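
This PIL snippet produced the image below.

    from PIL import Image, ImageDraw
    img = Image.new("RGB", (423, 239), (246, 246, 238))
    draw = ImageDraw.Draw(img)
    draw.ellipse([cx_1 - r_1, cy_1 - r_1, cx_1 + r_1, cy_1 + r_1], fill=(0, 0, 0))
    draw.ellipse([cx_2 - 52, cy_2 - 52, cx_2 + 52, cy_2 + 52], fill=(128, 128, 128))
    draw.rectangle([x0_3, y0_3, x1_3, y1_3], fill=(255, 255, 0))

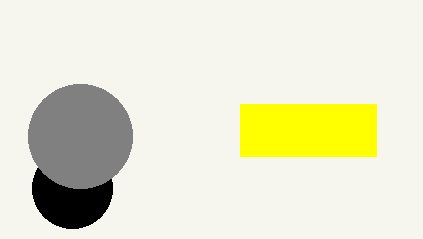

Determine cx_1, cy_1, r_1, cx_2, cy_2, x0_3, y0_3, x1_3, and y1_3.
cx_1 = 72; cy_1 = 188; r_1 = 40; cx_2 = 80; cy_2 = 136; x0_3 = 240; y0_3 = 104; x1_3 = 376; y1_3 = 156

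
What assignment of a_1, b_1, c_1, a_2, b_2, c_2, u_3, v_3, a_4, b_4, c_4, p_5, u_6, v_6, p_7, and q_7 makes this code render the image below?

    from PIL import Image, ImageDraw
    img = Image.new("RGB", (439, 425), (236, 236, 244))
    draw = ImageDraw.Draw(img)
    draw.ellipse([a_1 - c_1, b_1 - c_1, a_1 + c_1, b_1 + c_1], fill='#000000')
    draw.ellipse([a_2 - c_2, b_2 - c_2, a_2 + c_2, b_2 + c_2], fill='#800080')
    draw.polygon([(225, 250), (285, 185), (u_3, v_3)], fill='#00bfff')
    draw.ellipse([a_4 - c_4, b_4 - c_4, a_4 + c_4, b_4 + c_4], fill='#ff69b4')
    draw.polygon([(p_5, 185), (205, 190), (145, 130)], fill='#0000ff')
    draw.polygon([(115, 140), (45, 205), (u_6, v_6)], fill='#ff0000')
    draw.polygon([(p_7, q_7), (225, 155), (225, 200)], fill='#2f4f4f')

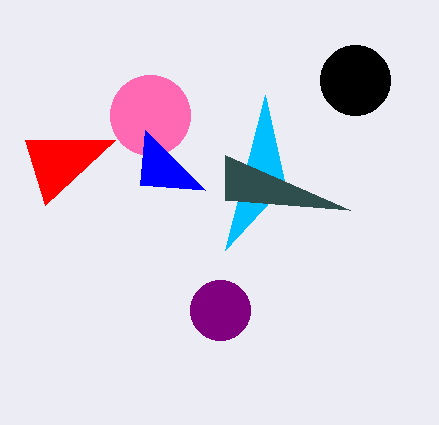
a_1 = 355
b_1 = 80
c_1 = 35
a_2 = 220
b_2 = 310
c_2 = 30
u_3 = 265
v_3 = 95
a_4 = 150
b_4 = 115
c_4 = 40
p_5 = 140
u_6 = 25
v_6 = 140
p_7 = 350
q_7 = 210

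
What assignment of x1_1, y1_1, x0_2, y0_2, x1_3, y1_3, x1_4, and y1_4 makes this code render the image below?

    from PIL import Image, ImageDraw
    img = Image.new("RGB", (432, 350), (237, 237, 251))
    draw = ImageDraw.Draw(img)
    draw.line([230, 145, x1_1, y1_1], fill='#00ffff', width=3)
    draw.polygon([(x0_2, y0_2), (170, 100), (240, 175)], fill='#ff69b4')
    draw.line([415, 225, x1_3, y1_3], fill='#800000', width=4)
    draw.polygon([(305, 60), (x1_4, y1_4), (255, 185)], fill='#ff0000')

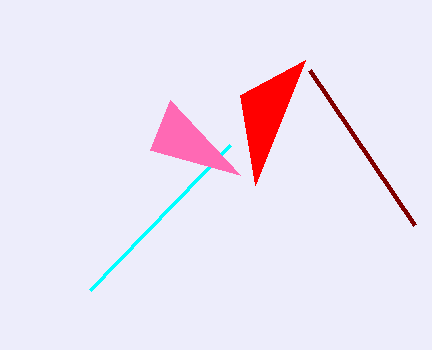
x1_1 = 90; y1_1 = 290; x0_2 = 150; y0_2 = 150; x1_3 = 310; y1_3 = 70; x1_4 = 240; y1_4 = 95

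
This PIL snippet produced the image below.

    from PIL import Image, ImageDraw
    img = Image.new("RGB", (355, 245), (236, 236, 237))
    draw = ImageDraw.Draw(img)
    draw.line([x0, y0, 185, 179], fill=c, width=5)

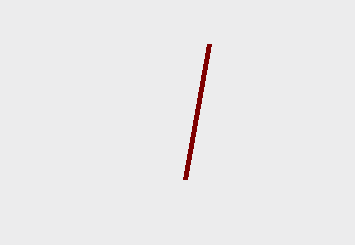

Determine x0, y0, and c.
x0 = 209, y0 = 44, c = 'maroon'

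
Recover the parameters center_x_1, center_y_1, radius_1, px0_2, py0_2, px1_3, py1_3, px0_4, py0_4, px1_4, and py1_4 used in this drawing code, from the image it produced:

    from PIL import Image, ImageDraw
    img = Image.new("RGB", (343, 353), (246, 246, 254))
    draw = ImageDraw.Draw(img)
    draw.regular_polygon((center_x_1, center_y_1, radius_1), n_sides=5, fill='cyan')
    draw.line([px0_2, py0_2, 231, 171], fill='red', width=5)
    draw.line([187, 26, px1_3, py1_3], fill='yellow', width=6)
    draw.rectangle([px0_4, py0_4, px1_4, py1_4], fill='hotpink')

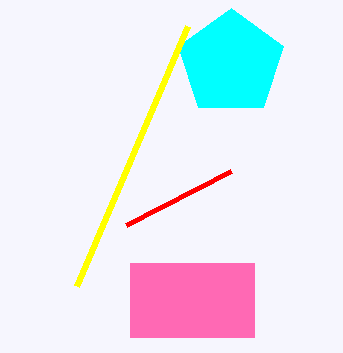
center_x_1 = 231; center_y_1 = 63; radius_1 = 55; px0_2 = 126; py0_2 = 225; px1_3 = 76; py1_3 = 286; px0_4 = 130; py0_4 = 263; px1_4 = 254; py1_4 = 337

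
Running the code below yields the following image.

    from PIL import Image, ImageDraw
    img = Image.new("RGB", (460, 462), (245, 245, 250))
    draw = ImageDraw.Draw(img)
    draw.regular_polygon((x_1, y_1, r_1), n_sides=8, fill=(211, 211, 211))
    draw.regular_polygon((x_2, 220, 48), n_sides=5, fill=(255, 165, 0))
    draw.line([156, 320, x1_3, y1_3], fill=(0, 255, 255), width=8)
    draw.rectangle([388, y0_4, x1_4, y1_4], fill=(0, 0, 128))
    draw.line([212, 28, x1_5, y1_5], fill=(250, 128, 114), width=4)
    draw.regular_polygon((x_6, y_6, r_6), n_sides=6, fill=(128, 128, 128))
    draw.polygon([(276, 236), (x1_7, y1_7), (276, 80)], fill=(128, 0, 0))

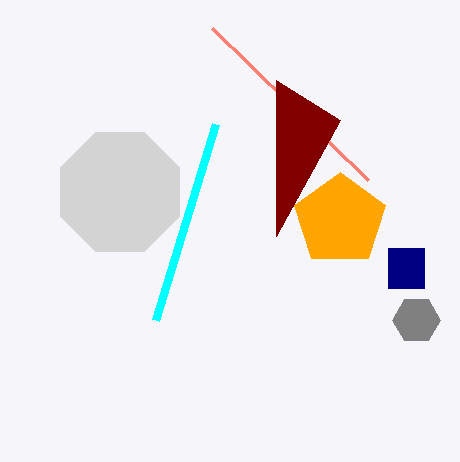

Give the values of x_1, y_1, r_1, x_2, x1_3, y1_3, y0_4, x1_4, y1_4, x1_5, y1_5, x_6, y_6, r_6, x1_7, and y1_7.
x_1 = 120, y_1 = 192, r_1 = 64, x_2 = 340, x1_3 = 216, y1_3 = 124, y0_4 = 248, x1_4 = 424, y1_4 = 288, x1_5 = 368, y1_5 = 180, x_6 = 416, y_6 = 320, r_6 = 24, x1_7 = 340, y1_7 = 120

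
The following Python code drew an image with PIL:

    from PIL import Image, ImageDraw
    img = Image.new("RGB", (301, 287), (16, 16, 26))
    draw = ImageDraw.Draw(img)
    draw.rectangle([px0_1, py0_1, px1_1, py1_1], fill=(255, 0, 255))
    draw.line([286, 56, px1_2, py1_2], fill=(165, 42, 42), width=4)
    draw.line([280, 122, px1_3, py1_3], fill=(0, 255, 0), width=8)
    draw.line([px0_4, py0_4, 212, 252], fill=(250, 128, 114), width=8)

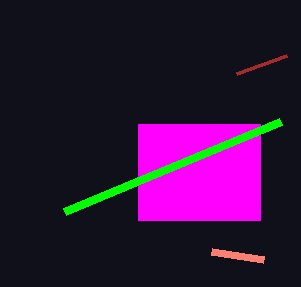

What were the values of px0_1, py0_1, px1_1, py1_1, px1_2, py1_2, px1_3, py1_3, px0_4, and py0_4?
px0_1 = 138; py0_1 = 124; px1_1 = 260; py1_1 = 220; px1_2 = 236; py1_2 = 74; px1_3 = 64; py1_3 = 212; px0_4 = 264; py0_4 = 260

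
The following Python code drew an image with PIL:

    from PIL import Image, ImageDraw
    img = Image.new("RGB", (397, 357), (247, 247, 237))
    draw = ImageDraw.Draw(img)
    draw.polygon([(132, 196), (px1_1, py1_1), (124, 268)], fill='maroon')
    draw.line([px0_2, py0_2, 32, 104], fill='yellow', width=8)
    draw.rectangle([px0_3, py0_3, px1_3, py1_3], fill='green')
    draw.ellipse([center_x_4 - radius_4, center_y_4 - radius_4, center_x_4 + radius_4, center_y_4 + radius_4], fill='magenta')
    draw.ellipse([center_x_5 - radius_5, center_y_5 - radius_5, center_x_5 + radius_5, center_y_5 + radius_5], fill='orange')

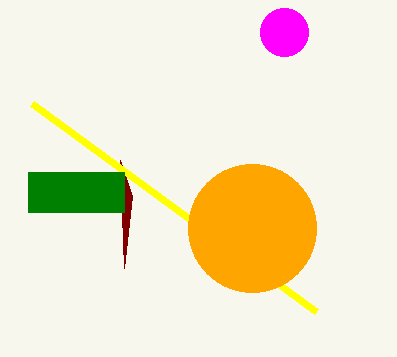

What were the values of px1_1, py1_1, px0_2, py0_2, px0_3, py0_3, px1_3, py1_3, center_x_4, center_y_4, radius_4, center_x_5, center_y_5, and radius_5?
px1_1 = 120
py1_1 = 160
px0_2 = 316
py0_2 = 312
px0_3 = 28
py0_3 = 172
px1_3 = 124
py1_3 = 212
center_x_4 = 284
center_y_4 = 32
radius_4 = 24
center_x_5 = 252
center_y_5 = 228
radius_5 = 64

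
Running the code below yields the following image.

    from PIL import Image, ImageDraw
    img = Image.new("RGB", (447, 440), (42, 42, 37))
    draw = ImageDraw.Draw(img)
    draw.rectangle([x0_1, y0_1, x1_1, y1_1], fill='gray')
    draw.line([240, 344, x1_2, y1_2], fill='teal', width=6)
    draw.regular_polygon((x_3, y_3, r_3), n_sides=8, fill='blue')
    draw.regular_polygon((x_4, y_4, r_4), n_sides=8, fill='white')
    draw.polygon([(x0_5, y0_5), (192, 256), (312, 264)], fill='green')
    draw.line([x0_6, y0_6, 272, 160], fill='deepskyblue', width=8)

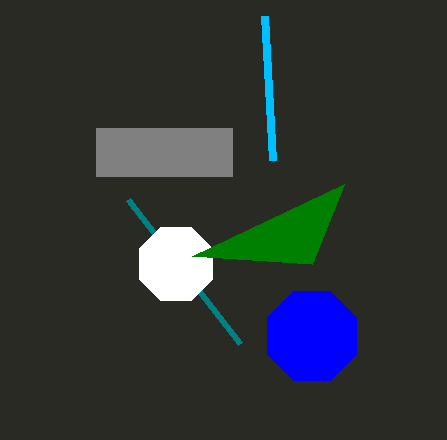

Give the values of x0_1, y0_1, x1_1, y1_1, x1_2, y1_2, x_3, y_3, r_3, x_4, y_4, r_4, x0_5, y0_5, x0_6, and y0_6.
x0_1 = 96, y0_1 = 128, x1_1 = 232, y1_1 = 176, x1_2 = 128, y1_2 = 200, x_3 = 312, y_3 = 336, r_3 = 48, x_4 = 176, y_4 = 264, r_4 = 40, x0_5 = 344, y0_5 = 184, x0_6 = 264, y0_6 = 16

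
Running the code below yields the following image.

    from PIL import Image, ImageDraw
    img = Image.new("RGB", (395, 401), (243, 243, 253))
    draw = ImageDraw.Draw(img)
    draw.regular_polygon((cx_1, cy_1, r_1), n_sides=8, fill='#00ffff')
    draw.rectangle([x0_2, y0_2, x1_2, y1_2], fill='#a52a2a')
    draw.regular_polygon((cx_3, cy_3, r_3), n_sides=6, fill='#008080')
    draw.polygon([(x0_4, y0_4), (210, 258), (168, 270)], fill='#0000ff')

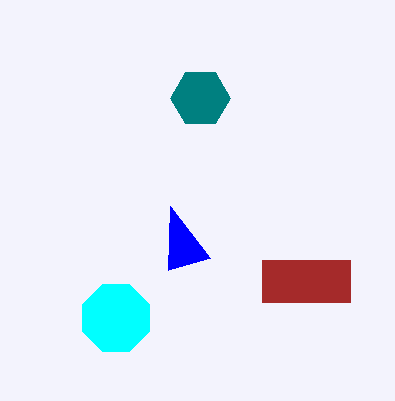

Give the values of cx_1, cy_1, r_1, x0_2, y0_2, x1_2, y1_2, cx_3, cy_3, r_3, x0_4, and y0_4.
cx_1 = 116
cy_1 = 318
r_1 = 36
x0_2 = 262
y0_2 = 260
x1_2 = 350
y1_2 = 302
cx_3 = 200
cy_3 = 98
r_3 = 30
x0_4 = 170
y0_4 = 206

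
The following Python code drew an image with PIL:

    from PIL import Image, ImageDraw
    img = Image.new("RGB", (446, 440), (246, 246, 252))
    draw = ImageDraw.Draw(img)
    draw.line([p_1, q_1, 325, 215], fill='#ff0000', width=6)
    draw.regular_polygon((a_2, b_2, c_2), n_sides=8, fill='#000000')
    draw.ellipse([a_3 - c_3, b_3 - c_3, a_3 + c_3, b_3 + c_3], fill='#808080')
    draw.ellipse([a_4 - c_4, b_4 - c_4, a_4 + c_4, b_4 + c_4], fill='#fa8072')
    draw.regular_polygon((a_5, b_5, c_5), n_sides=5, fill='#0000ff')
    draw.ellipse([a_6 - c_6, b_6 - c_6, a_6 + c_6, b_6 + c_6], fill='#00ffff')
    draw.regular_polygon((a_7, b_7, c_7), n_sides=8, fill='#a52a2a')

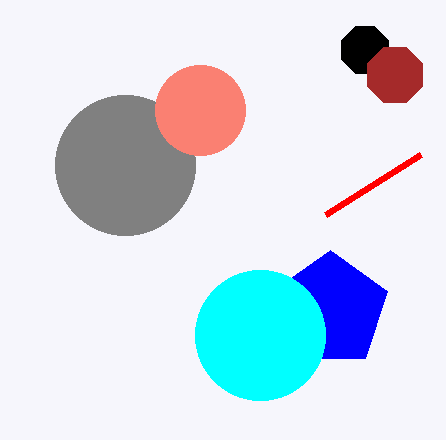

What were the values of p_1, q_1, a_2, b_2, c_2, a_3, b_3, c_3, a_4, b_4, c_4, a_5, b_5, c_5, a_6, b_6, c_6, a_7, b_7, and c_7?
p_1 = 420
q_1 = 155
a_2 = 365
b_2 = 50
c_2 = 25
a_3 = 125
b_3 = 165
c_3 = 70
a_4 = 200
b_4 = 110
c_4 = 45
a_5 = 330
b_5 = 310
c_5 = 60
a_6 = 260
b_6 = 335
c_6 = 65
a_7 = 395
b_7 = 75
c_7 = 30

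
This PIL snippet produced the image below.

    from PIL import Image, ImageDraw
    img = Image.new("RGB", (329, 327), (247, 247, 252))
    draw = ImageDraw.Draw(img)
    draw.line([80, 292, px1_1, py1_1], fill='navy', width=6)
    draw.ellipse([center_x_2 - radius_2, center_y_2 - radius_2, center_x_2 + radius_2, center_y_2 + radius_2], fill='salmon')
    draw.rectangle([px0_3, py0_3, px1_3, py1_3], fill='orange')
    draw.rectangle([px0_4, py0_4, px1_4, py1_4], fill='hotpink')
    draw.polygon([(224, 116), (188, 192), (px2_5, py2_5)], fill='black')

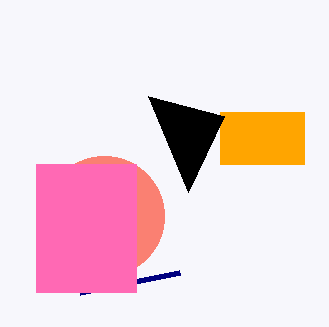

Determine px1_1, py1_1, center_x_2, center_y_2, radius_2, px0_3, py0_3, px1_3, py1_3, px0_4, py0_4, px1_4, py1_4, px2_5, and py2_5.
px1_1 = 180; py1_1 = 272; center_x_2 = 104; center_y_2 = 216; radius_2 = 60; px0_3 = 220; py0_3 = 112; px1_3 = 304; py1_3 = 164; px0_4 = 36; py0_4 = 164; px1_4 = 136; py1_4 = 292; px2_5 = 148; py2_5 = 96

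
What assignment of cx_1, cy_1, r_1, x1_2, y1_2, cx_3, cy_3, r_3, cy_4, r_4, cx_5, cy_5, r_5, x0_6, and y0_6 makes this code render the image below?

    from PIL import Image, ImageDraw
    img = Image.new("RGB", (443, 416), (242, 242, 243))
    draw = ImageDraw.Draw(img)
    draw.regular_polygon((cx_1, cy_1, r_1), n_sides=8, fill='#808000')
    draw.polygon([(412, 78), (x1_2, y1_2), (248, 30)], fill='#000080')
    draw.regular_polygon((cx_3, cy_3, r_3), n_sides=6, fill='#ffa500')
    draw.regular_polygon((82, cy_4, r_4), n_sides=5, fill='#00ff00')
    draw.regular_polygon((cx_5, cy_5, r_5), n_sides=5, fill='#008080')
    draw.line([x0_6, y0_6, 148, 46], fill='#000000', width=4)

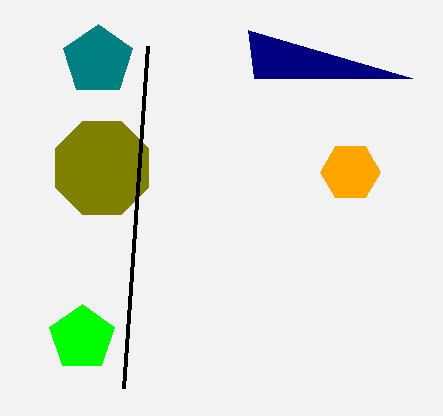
cx_1 = 102; cy_1 = 168; r_1 = 50; x1_2 = 254; y1_2 = 78; cx_3 = 350; cy_3 = 172; r_3 = 30; cy_4 = 338; r_4 = 34; cx_5 = 98; cy_5 = 60; r_5 = 36; x0_6 = 124; y0_6 = 388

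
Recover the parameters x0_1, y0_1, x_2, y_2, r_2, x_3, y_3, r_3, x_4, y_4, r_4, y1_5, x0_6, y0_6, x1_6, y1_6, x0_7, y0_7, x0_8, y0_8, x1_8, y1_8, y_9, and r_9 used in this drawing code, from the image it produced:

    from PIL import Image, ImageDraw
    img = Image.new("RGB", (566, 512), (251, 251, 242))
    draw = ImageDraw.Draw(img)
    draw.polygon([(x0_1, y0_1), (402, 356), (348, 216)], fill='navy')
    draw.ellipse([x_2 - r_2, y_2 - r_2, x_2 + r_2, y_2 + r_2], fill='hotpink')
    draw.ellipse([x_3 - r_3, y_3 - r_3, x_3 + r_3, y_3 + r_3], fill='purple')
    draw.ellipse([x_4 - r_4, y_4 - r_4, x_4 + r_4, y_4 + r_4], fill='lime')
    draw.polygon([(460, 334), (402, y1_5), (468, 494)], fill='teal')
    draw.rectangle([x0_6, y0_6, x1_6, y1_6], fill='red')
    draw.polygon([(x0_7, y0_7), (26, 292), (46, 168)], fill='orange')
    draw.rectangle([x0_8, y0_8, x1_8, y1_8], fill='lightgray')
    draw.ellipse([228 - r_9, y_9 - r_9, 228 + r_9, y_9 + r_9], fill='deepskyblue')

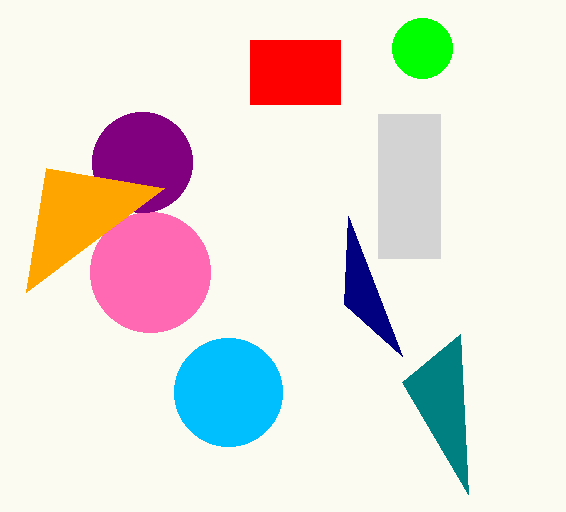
x0_1 = 344, y0_1 = 304, x_2 = 150, y_2 = 272, r_2 = 60, x_3 = 142, y_3 = 162, r_3 = 50, x_4 = 422, y_4 = 48, r_4 = 30, y1_5 = 382, x0_6 = 250, y0_6 = 40, x1_6 = 340, y1_6 = 104, x0_7 = 164, y0_7 = 188, x0_8 = 378, y0_8 = 114, x1_8 = 440, y1_8 = 258, y_9 = 392, r_9 = 54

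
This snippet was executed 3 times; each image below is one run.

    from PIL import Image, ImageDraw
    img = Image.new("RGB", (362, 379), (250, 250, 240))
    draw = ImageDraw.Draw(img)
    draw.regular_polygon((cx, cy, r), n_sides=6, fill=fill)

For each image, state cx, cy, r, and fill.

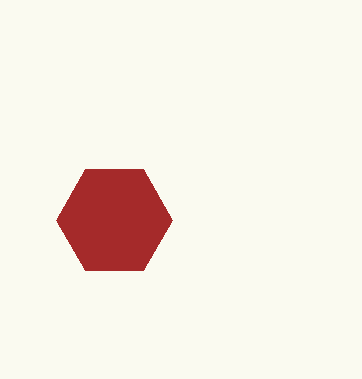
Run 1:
cx = 114
cy = 220
r = 58
fill = 'brown'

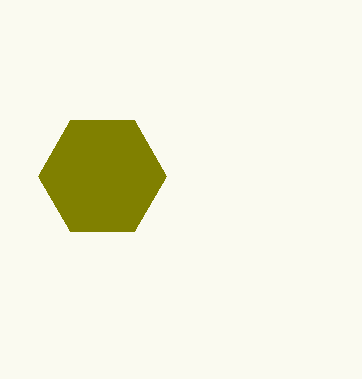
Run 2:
cx = 102
cy = 176
r = 64
fill = 'olive'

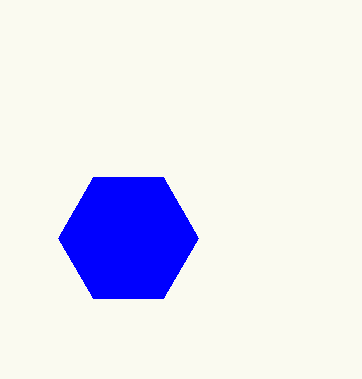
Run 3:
cx = 128
cy = 238
r = 70
fill = 'blue'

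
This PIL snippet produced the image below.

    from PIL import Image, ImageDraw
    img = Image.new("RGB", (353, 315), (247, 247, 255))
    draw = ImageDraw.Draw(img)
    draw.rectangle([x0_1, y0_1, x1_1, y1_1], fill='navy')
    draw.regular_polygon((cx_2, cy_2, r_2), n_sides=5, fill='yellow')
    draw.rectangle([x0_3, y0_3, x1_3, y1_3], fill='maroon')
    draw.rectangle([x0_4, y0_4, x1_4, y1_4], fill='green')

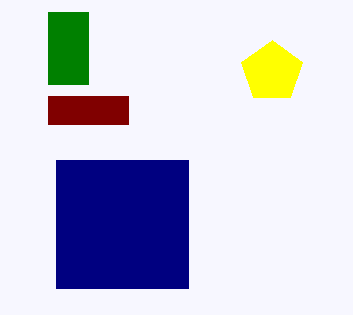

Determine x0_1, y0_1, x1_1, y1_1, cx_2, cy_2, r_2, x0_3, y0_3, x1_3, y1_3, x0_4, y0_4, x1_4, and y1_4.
x0_1 = 56; y0_1 = 160; x1_1 = 188; y1_1 = 288; cx_2 = 272; cy_2 = 72; r_2 = 32; x0_3 = 48; y0_3 = 96; x1_3 = 128; y1_3 = 124; x0_4 = 48; y0_4 = 12; x1_4 = 88; y1_4 = 84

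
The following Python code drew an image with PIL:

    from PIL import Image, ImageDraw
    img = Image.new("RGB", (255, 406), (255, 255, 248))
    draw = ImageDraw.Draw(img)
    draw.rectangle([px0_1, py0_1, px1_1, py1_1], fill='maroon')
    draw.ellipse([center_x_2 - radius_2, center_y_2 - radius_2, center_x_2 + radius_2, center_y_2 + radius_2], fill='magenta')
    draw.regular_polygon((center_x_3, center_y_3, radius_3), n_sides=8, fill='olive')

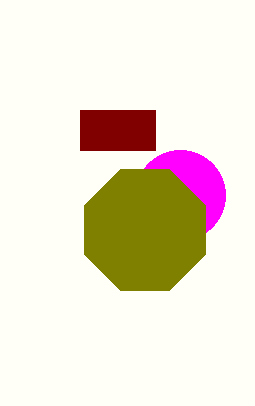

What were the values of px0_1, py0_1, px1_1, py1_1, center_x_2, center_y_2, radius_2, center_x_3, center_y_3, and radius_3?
px0_1 = 80; py0_1 = 110; px1_1 = 155; py1_1 = 150; center_x_2 = 180; center_y_2 = 195; radius_2 = 45; center_x_3 = 145; center_y_3 = 230; radius_3 = 65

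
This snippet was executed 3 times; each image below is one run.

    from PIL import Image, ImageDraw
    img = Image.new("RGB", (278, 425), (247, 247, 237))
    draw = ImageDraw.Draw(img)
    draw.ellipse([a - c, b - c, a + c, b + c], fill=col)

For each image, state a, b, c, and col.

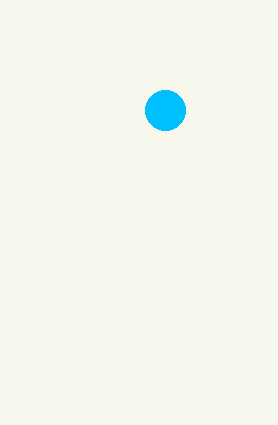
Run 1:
a = 165, b = 110, c = 20, col = 'deepskyblue'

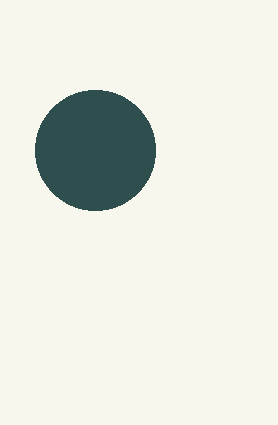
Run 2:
a = 95
b = 150
c = 60
col = 'darkslategray'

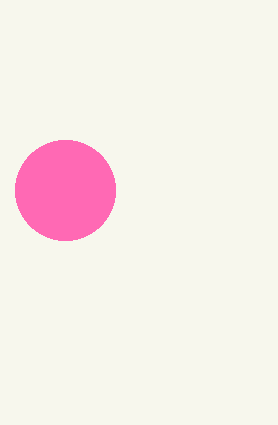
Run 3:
a = 65, b = 190, c = 50, col = 'hotpink'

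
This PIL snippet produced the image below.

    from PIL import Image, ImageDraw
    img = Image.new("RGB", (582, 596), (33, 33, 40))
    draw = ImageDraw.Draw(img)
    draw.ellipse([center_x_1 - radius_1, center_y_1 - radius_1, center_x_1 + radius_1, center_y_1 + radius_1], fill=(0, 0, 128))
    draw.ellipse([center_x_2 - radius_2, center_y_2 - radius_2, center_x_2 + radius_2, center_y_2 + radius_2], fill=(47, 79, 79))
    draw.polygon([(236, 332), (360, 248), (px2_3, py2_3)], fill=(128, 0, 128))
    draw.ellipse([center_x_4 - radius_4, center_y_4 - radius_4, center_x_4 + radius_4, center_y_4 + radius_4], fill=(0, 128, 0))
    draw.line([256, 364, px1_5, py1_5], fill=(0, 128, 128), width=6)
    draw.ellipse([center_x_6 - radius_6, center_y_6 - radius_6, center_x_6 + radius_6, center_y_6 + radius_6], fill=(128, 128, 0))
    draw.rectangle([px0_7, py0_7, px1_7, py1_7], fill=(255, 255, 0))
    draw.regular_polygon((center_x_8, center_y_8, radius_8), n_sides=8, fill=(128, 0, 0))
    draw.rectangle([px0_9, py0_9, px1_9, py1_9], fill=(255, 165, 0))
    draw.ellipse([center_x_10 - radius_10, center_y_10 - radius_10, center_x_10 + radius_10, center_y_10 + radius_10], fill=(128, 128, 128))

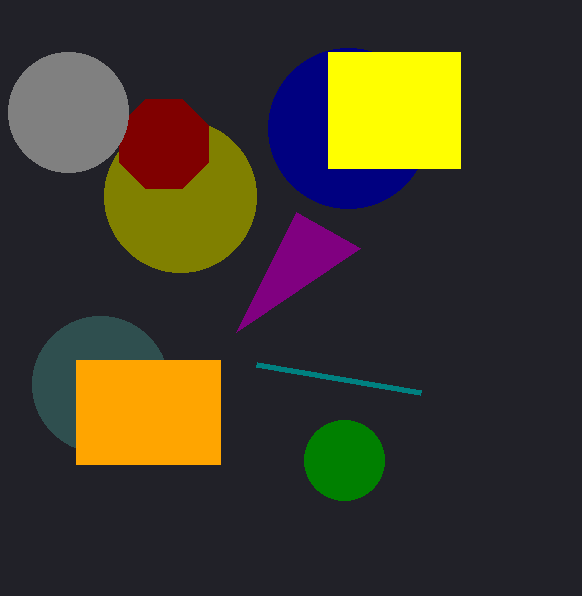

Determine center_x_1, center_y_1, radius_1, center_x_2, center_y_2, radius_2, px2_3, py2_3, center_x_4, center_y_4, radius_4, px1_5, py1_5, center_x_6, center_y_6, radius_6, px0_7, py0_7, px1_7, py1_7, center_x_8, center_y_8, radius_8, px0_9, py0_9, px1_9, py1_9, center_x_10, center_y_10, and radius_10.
center_x_1 = 348
center_y_1 = 128
radius_1 = 80
center_x_2 = 100
center_y_2 = 384
radius_2 = 68
px2_3 = 296
py2_3 = 212
center_x_4 = 344
center_y_4 = 460
radius_4 = 40
px1_5 = 420
py1_5 = 392
center_x_6 = 180
center_y_6 = 196
radius_6 = 76
px0_7 = 328
py0_7 = 52
px1_7 = 460
py1_7 = 168
center_x_8 = 164
center_y_8 = 144
radius_8 = 48
px0_9 = 76
py0_9 = 360
px1_9 = 220
py1_9 = 464
center_x_10 = 68
center_y_10 = 112
radius_10 = 60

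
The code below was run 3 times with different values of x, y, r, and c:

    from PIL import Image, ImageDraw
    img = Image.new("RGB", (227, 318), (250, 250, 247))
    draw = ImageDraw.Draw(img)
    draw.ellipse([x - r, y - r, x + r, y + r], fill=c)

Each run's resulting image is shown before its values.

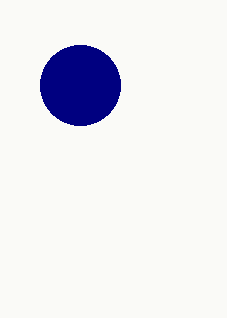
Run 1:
x = 80, y = 85, r = 40, c = 'navy'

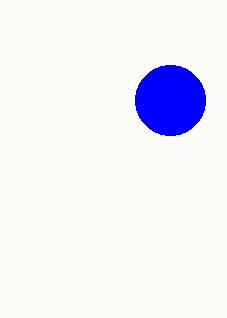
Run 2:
x = 170
y = 100
r = 35
c = 'blue'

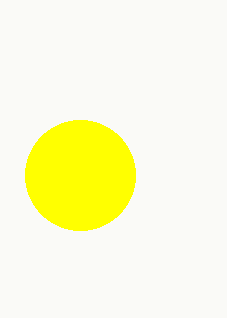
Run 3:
x = 80
y = 175
r = 55
c = 'yellow'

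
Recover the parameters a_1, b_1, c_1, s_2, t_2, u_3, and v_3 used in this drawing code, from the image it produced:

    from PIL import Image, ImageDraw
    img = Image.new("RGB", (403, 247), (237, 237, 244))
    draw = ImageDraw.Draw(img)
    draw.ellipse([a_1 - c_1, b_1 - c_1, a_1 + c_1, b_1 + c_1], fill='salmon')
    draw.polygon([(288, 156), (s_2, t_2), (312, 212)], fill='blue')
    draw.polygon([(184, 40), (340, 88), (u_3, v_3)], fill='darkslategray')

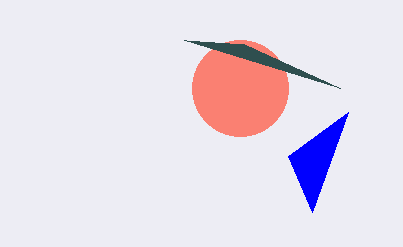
a_1 = 240
b_1 = 88
c_1 = 48
s_2 = 348
t_2 = 112
u_3 = 244
v_3 = 44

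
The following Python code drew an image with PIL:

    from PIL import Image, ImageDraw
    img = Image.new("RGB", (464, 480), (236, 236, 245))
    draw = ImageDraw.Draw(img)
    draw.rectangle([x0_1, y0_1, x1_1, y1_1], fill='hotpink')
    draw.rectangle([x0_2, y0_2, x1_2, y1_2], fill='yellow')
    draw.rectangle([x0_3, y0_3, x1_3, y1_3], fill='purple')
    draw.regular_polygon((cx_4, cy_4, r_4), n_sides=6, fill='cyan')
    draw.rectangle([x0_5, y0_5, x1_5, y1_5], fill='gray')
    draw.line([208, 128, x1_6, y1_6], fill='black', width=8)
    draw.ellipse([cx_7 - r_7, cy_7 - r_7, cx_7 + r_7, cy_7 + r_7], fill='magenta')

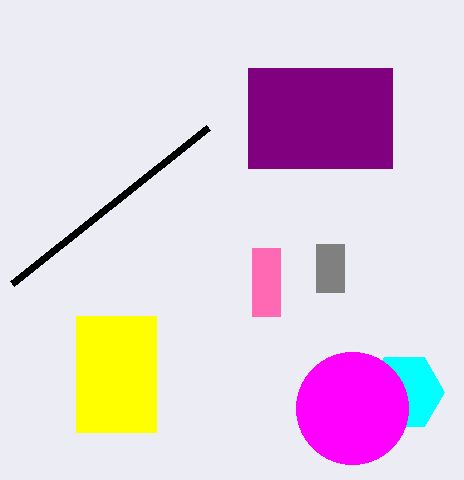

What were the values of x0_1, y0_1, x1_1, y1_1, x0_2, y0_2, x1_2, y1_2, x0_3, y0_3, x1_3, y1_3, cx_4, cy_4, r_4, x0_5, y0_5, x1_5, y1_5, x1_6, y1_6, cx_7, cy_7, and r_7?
x0_1 = 252, y0_1 = 248, x1_1 = 280, y1_1 = 316, x0_2 = 76, y0_2 = 316, x1_2 = 156, y1_2 = 432, x0_3 = 248, y0_3 = 68, x1_3 = 392, y1_3 = 168, cx_4 = 404, cy_4 = 392, r_4 = 40, x0_5 = 316, y0_5 = 244, x1_5 = 344, y1_5 = 292, x1_6 = 12, y1_6 = 284, cx_7 = 352, cy_7 = 408, r_7 = 56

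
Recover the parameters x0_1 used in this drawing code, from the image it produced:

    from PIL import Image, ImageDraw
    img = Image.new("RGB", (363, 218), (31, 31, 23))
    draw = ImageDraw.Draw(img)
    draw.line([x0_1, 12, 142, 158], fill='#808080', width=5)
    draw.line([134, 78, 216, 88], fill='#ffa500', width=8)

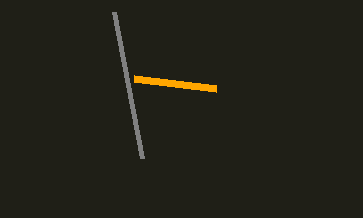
x0_1 = 114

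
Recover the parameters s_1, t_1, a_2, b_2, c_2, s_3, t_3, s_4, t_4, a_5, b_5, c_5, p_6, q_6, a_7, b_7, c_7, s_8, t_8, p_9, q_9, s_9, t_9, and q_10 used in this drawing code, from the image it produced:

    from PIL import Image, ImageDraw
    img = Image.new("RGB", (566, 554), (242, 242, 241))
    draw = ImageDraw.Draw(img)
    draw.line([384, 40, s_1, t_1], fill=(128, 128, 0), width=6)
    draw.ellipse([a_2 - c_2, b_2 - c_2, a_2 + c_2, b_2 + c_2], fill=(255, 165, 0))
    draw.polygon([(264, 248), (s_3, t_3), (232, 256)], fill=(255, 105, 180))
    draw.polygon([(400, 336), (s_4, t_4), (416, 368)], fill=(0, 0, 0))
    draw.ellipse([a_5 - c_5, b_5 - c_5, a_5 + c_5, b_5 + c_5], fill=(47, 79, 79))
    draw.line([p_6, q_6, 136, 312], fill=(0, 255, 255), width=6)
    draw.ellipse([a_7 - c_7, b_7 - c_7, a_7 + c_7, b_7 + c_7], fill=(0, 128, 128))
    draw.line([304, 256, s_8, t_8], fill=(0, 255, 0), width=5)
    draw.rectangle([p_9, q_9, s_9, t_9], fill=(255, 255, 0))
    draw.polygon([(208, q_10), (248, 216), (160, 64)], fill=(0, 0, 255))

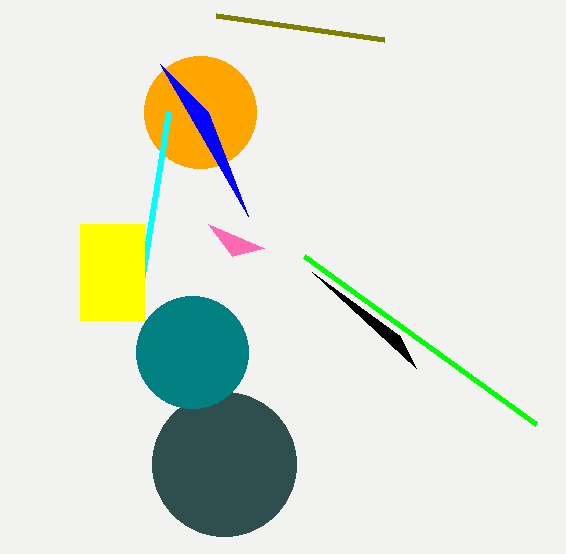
s_1 = 216, t_1 = 16, a_2 = 200, b_2 = 112, c_2 = 56, s_3 = 208, t_3 = 224, s_4 = 312, t_4 = 272, a_5 = 224, b_5 = 464, c_5 = 72, p_6 = 168, q_6 = 112, a_7 = 192, b_7 = 352, c_7 = 56, s_8 = 536, t_8 = 424, p_9 = 80, q_9 = 224, s_9 = 144, t_9 = 320, q_10 = 112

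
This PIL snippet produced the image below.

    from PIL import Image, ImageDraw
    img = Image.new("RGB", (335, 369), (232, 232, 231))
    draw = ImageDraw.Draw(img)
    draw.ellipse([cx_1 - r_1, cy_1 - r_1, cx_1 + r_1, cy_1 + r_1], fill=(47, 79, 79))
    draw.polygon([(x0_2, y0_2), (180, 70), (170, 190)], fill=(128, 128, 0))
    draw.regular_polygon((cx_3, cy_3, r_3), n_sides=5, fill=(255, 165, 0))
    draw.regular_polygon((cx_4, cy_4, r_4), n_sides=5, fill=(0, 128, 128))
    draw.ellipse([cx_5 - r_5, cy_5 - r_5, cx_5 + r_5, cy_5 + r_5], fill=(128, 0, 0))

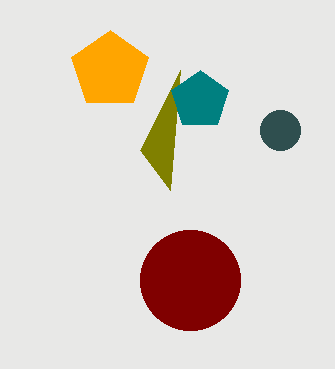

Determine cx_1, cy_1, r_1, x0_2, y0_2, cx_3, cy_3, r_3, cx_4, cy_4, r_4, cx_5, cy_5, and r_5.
cx_1 = 280
cy_1 = 130
r_1 = 20
x0_2 = 140
y0_2 = 150
cx_3 = 110
cy_3 = 70
r_3 = 40
cx_4 = 200
cy_4 = 100
r_4 = 30
cx_5 = 190
cy_5 = 280
r_5 = 50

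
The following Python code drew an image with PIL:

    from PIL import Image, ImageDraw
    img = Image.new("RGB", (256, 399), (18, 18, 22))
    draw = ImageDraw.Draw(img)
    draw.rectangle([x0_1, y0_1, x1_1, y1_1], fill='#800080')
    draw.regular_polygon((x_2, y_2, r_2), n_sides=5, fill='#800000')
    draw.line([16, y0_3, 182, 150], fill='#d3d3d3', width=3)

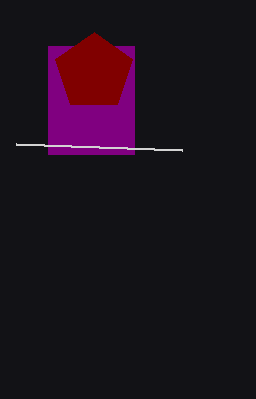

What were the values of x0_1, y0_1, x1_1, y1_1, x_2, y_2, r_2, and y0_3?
x0_1 = 48
y0_1 = 46
x1_1 = 134
y1_1 = 154
x_2 = 94
y_2 = 72
r_2 = 40
y0_3 = 144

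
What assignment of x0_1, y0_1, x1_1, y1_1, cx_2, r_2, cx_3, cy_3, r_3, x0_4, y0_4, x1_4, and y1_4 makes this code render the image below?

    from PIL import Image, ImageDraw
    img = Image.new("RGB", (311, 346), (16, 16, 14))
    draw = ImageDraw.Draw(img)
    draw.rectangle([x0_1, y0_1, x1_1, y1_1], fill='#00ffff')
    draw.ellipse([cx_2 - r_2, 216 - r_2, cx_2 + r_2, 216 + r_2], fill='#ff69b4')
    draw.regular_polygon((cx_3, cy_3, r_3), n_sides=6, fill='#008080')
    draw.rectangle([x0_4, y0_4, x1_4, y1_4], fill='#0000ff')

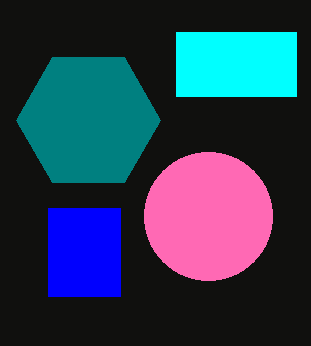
x0_1 = 176; y0_1 = 32; x1_1 = 296; y1_1 = 96; cx_2 = 208; r_2 = 64; cx_3 = 88; cy_3 = 120; r_3 = 72; x0_4 = 48; y0_4 = 208; x1_4 = 120; y1_4 = 296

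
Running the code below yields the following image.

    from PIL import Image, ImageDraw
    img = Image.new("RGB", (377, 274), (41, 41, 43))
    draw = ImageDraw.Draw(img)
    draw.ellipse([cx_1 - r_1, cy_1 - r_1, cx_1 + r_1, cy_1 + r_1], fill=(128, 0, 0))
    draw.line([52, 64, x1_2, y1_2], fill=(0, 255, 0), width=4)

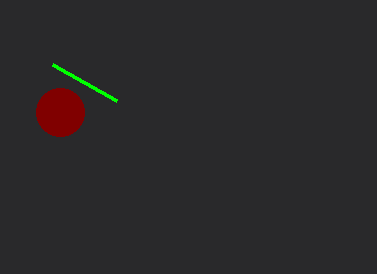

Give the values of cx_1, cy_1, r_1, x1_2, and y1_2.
cx_1 = 60; cy_1 = 112; r_1 = 24; x1_2 = 116; y1_2 = 100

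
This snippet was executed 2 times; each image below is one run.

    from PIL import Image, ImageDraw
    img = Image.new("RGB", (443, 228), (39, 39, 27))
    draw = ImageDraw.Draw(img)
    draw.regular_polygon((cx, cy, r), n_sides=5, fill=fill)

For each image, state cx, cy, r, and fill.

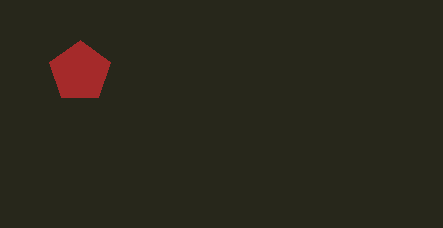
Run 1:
cx = 80; cy = 72; r = 32; fill = 'brown'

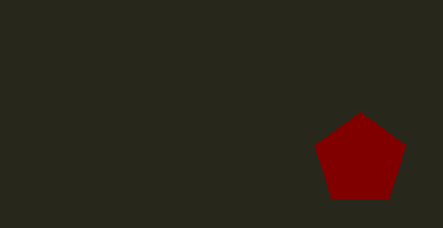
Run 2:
cx = 360, cy = 160, r = 48, fill = 'maroon'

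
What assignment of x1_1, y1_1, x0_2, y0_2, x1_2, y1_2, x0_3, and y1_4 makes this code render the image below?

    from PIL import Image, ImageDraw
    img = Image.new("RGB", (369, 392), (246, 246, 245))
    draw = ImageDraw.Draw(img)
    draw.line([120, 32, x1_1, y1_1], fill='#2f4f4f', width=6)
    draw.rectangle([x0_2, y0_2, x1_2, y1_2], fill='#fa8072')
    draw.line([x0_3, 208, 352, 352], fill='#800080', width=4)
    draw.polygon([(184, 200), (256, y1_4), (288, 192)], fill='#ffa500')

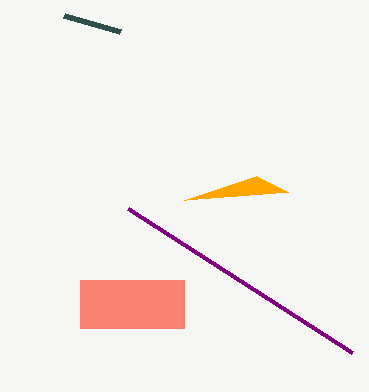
x1_1 = 64
y1_1 = 16
x0_2 = 80
y0_2 = 280
x1_2 = 184
y1_2 = 328
x0_3 = 128
y1_4 = 176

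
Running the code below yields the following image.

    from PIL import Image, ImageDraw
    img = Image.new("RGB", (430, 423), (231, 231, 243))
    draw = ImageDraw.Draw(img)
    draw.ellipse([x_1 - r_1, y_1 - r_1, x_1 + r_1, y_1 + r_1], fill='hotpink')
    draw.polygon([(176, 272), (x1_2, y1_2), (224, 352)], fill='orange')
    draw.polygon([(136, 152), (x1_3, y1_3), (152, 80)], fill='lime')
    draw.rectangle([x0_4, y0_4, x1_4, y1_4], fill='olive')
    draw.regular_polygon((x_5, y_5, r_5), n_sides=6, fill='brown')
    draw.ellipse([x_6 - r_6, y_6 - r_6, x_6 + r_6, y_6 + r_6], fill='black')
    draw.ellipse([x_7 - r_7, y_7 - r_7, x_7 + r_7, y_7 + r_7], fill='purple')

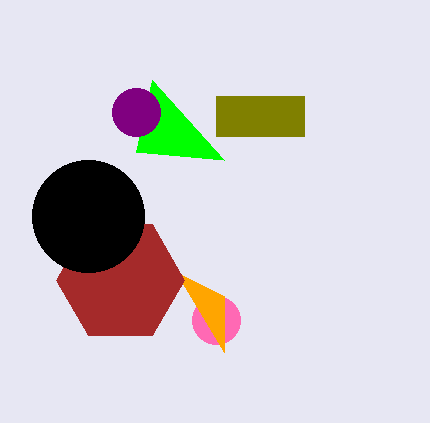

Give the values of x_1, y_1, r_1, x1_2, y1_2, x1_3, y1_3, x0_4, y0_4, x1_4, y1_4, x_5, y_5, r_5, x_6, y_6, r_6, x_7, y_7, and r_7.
x_1 = 216; y_1 = 320; r_1 = 24; x1_2 = 224; y1_2 = 296; x1_3 = 224; y1_3 = 160; x0_4 = 216; y0_4 = 96; x1_4 = 304; y1_4 = 136; x_5 = 120; y_5 = 280; r_5 = 64; x_6 = 88; y_6 = 216; r_6 = 56; x_7 = 136; y_7 = 112; r_7 = 24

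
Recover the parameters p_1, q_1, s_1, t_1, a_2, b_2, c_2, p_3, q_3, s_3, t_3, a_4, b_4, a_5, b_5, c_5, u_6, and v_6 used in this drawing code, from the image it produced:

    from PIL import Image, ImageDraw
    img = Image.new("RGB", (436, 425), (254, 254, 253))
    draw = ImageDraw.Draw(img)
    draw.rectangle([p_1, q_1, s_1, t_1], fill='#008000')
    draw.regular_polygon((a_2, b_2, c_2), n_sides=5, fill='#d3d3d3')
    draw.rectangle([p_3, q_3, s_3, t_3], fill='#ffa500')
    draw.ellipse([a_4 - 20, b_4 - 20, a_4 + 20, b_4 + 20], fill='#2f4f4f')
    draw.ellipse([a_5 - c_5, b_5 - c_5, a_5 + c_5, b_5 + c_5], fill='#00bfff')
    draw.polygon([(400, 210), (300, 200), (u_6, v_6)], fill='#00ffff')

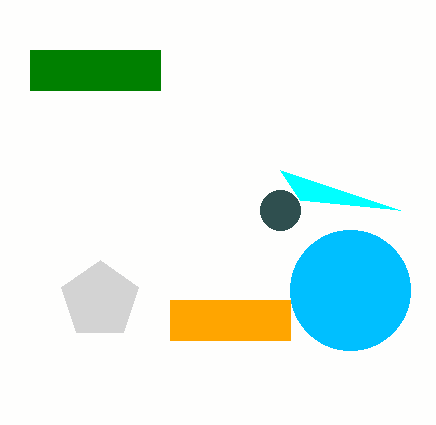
p_1 = 30; q_1 = 50; s_1 = 160; t_1 = 90; a_2 = 100; b_2 = 300; c_2 = 40; p_3 = 170; q_3 = 300; s_3 = 290; t_3 = 340; a_4 = 280; b_4 = 210; a_5 = 350; b_5 = 290; c_5 = 60; u_6 = 280; v_6 = 170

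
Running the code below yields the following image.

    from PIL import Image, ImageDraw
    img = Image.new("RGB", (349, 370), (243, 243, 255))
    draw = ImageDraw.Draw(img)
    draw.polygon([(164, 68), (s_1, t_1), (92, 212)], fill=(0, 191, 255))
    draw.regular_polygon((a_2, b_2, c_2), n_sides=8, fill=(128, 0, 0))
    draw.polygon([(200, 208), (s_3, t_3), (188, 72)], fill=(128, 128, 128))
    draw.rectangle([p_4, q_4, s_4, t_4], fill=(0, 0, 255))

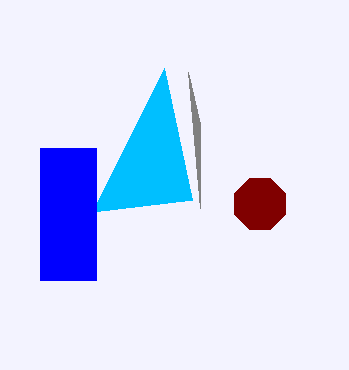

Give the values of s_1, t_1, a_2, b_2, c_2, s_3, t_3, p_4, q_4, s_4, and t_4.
s_1 = 192
t_1 = 200
a_2 = 260
b_2 = 204
c_2 = 28
s_3 = 200
t_3 = 124
p_4 = 40
q_4 = 148
s_4 = 96
t_4 = 280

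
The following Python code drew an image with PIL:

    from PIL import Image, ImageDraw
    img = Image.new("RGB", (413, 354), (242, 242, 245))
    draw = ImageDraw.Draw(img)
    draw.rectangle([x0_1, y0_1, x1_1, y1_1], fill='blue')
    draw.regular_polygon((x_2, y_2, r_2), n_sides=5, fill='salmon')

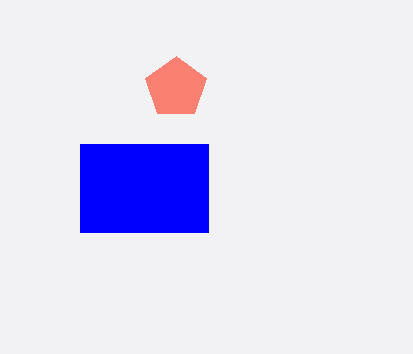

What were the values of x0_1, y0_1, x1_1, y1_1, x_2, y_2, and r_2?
x0_1 = 80; y0_1 = 144; x1_1 = 208; y1_1 = 232; x_2 = 176; y_2 = 88; r_2 = 32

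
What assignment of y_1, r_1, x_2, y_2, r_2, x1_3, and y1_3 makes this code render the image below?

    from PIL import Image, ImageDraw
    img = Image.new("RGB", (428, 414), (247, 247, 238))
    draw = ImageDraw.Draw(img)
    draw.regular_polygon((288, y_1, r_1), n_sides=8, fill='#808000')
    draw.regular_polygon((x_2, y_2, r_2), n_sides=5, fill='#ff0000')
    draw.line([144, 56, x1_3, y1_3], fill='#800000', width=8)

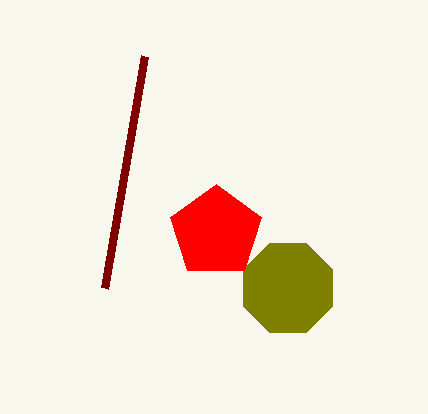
y_1 = 288; r_1 = 48; x_2 = 216; y_2 = 232; r_2 = 48; x1_3 = 104; y1_3 = 288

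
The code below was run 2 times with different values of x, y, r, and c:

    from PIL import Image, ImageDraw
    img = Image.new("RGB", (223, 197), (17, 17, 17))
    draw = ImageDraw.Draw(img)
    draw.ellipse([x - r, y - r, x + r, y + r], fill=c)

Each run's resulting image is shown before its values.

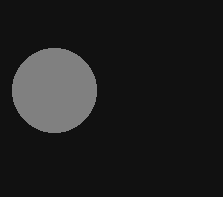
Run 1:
x = 54
y = 90
r = 42
c = 'gray'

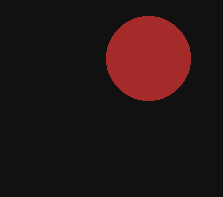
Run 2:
x = 148; y = 58; r = 42; c = 'brown'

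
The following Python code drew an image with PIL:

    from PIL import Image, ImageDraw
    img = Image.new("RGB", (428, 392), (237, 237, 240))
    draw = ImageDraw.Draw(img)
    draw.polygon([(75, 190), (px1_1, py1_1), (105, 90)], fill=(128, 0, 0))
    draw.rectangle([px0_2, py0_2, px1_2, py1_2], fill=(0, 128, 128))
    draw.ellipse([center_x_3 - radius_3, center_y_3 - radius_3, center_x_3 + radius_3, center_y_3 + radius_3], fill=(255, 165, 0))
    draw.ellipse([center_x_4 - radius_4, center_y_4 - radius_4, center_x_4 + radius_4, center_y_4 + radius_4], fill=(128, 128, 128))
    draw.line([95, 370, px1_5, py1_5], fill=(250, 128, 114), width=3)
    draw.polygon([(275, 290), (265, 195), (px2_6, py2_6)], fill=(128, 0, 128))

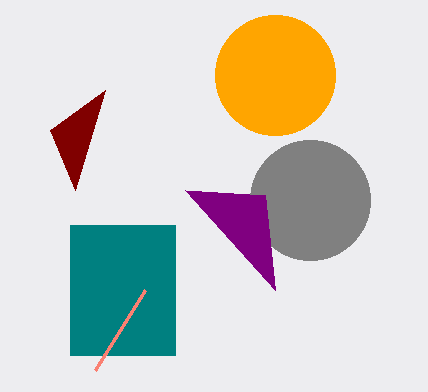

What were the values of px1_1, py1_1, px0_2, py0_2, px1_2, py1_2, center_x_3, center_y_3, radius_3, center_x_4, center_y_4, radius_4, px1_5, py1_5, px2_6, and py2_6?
px1_1 = 50, py1_1 = 130, px0_2 = 70, py0_2 = 225, px1_2 = 175, py1_2 = 355, center_x_3 = 275, center_y_3 = 75, radius_3 = 60, center_x_4 = 310, center_y_4 = 200, radius_4 = 60, px1_5 = 145, py1_5 = 290, px2_6 = 185, py2_6 = 190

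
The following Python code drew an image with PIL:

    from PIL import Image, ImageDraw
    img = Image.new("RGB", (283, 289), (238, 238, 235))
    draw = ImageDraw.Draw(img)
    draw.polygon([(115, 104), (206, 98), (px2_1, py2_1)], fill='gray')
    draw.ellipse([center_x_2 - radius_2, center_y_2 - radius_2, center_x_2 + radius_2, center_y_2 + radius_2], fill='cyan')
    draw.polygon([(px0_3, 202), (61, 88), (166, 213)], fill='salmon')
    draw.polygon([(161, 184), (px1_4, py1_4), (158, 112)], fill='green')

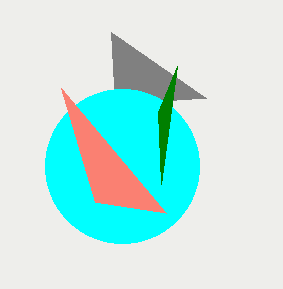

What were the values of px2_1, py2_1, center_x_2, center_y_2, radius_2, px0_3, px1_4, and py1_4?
px2_1 = 111, py2_1 = 32, center_x_2 = 122, center_y_2 = 166, radius_2 = 77, px0_3 = 95, px1_4 = 177, py1_4 = 66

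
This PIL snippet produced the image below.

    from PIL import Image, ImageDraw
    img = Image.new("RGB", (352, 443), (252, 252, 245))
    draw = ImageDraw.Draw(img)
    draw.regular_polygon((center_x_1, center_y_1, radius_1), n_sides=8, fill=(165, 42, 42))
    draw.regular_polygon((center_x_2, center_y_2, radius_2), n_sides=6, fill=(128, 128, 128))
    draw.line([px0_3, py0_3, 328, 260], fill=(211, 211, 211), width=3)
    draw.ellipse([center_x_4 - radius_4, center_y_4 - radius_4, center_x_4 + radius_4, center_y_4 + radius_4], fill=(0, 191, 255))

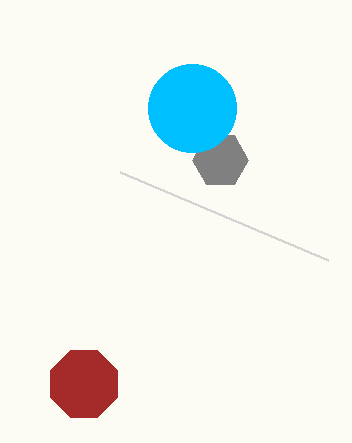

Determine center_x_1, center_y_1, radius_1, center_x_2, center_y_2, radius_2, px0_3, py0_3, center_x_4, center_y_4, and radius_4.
center_x_1 = 84, center_y_1 = 384, radius_1 = 36, center_x_2 = 220, center_y_2 = 160, radius_2 = 28, px0_3 = 120, py0_3 = 172, center_x_4 = 192, center_y_4 = 108, radius_4 = 44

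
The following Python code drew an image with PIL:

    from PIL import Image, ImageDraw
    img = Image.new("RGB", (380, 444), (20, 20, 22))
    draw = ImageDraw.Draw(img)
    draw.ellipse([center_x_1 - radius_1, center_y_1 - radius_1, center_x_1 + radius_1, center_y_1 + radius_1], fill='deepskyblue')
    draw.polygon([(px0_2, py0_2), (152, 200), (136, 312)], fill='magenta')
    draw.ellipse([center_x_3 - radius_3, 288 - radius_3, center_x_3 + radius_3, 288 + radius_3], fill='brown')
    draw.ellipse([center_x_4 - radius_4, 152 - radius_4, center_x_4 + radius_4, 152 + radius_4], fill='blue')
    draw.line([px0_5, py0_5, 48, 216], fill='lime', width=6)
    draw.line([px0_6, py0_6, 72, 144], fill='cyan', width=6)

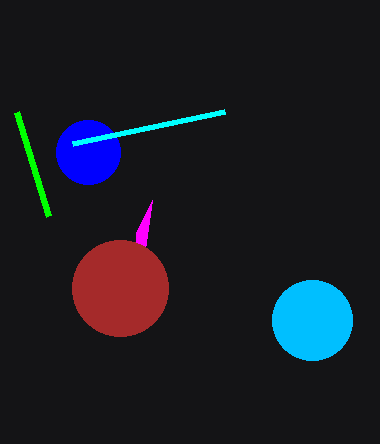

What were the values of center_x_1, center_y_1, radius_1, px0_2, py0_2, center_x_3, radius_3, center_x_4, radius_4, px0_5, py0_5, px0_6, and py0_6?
center_x_1 = 312
center_y_1 = 320
radius_1 = 40
px0_2 = 136
py0_2 = 232
center_x_3 = 120
radius_3 = 48
center_x_4 = 88
radius_4 = 32
px0_5 = 16
py0_5 = 112
px0_6 = 224
py0_6 = 112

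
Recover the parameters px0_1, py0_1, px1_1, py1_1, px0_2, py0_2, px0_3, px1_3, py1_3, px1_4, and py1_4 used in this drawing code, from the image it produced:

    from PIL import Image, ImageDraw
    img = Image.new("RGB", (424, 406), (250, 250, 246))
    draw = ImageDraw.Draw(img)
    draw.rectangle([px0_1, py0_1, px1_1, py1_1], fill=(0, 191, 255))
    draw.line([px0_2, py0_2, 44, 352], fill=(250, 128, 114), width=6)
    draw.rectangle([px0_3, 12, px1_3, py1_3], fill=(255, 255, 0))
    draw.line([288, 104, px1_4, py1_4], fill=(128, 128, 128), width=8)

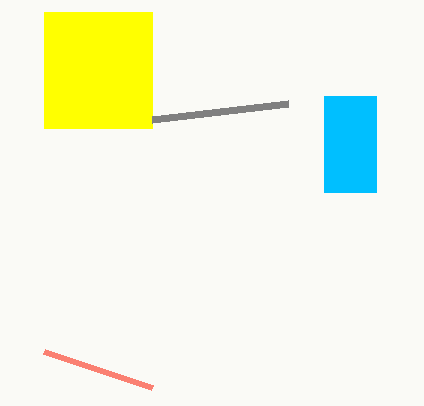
px0_1 = 324
py0_1 = 96
px1_1 = 376
py1_1 = 192
px0_2 = 152
py0_2 = 388
px0_3 = 44
px1_3 = 152
py1_3 = 128
px1_4 = 152
py1_4 = 120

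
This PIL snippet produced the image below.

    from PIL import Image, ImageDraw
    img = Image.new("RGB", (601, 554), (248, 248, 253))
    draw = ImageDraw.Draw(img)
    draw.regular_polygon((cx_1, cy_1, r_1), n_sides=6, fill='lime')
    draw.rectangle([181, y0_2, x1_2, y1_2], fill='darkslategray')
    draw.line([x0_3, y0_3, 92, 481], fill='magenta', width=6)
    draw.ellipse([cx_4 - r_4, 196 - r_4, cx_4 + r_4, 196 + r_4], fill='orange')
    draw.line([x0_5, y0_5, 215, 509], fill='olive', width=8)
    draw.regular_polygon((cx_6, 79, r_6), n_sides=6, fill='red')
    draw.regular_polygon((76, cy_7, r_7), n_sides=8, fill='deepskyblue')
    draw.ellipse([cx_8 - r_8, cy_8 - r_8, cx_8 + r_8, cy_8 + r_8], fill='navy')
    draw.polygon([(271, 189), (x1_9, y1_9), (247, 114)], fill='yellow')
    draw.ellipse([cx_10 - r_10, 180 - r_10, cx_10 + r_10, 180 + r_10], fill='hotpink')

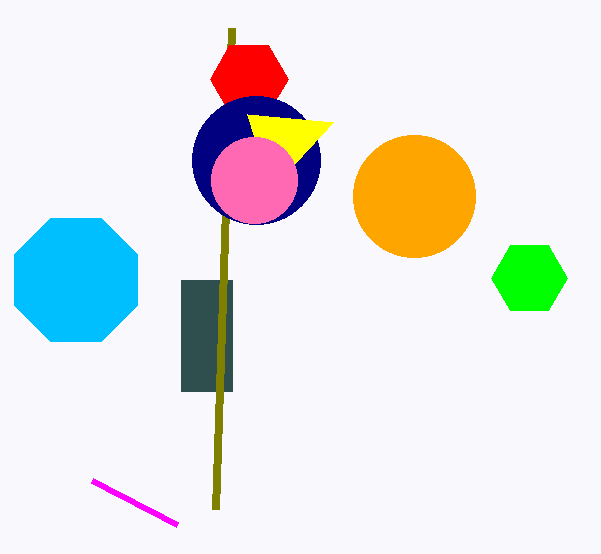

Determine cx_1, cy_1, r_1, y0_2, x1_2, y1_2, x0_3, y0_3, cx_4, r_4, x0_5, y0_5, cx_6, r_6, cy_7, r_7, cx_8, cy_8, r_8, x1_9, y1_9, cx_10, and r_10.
cx_1 = 529
cy_1 = 278
r_1 = 38
y0_2 = 280
x1_2 = 232
y1_2 = 391
x0_3 = 177
y0_3 = 525
cx_4 = 414
r_4 = 61
x0_5 = 231
y0_5 = 28
cx_6 = 249
r_6 = 39
cy_7 = 280
r_7 = 67
cx_8 = 256
cy_8 = 160
r_8 = 64
x1_9 = 333
y1_9 = 122
cx_10 = 254
r_10 = 43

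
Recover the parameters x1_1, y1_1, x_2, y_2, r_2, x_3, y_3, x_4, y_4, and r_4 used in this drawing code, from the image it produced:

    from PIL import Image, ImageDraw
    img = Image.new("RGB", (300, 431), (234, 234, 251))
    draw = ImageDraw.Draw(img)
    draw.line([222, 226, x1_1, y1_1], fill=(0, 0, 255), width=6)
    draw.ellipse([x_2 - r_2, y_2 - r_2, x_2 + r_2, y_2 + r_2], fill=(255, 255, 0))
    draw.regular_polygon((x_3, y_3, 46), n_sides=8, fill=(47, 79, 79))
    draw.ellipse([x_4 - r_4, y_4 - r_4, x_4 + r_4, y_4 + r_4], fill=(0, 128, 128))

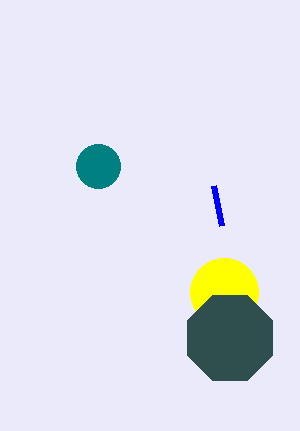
x1_1 = 214; y1_1 = 186; x_2 = 224; y_2 = 292; r_2 = 34; x_3 = 230; y_3 = 338; x_4 = 98; y_4 = 166; r_4 = 22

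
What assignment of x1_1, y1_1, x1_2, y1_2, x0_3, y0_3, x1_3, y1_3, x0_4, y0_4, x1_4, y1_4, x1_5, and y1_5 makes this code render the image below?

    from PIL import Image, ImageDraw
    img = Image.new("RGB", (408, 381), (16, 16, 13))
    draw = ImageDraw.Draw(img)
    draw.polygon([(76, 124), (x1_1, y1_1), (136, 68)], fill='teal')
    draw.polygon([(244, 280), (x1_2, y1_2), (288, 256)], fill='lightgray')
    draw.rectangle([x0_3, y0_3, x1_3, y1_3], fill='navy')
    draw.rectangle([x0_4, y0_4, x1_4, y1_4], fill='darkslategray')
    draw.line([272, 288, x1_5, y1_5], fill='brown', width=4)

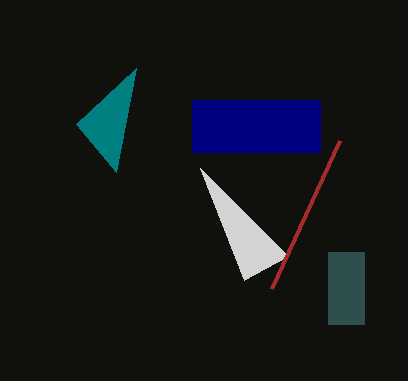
x1_1 = 116, y1_1 = 172, x1_2 = 200, y1_2 = 168, x0_3 = 192, y0_3 = 100, x1_3 = 320, y1_3 = 152, x0_4 = 328, y0_4 = 252, x1_4 = 364, y1_4 = 324, x1_5 = 340, y1_5 = 140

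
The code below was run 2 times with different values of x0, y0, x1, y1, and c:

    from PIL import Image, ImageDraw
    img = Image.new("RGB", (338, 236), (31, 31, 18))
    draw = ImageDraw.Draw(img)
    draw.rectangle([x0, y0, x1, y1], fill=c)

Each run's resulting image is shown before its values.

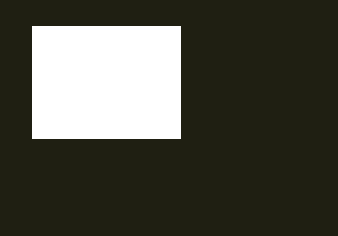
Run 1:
x0 = 32, y0 = 26, x1 = 180, y1 = 138, c = 'white'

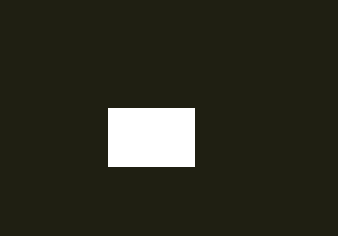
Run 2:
x0 = 108; y0 = 108; x1 = 194; y1 = 166; c = 'white'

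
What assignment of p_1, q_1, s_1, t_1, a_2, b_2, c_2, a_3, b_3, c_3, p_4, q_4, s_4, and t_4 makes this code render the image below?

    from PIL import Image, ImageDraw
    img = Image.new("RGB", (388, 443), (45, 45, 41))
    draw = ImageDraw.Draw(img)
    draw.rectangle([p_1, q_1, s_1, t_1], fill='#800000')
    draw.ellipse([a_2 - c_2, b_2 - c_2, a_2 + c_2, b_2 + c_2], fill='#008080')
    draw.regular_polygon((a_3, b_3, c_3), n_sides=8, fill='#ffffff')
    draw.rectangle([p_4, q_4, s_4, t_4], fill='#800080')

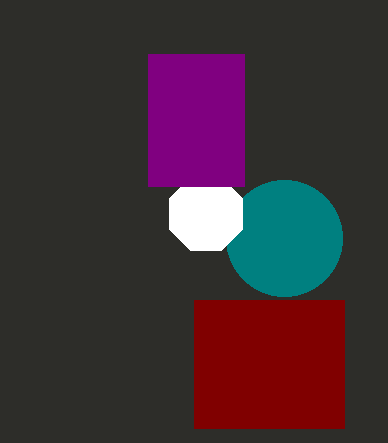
p_1 = 194; q_1 = 300; s_1 = 344; t_1 = 428; a_2 = 284; b_2 = 238; c_2 = 58; a_3 = 206; b_3 = 214; c_3 = 40; p_4 = 148; q_4 = 54; s_4 = 244; t_4 = 186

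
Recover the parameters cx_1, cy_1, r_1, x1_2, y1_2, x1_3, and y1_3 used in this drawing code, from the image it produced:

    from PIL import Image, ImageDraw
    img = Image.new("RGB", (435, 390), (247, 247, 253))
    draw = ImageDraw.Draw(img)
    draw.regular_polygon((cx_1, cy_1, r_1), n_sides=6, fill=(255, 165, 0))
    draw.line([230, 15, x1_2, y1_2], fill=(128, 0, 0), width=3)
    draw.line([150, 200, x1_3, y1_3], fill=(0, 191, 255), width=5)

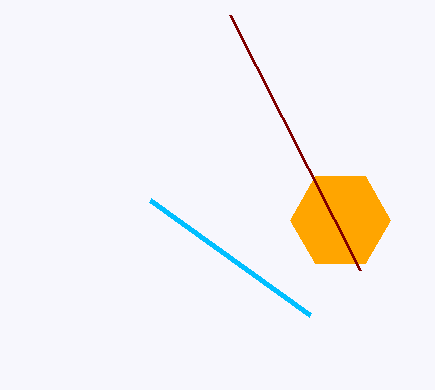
cx_1 = 340
cy_1 = 220
r_1 = 50
x1_2 = 360
y1_2 = 270
x1_3 = 310
y1_3 = 315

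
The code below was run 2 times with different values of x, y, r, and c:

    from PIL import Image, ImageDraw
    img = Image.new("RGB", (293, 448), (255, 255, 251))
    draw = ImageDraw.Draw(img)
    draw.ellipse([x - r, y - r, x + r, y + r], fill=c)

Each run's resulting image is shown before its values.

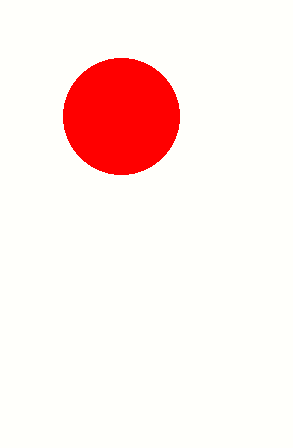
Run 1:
x = 121, y = 116, r = 58, c = 'red'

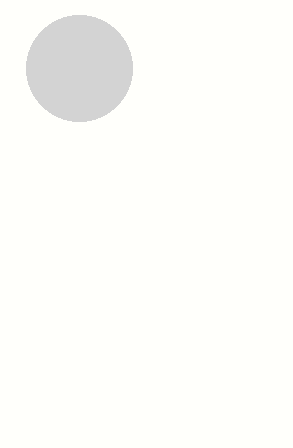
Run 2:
x = 79; y = 68; r = 53; c = 'lightgray'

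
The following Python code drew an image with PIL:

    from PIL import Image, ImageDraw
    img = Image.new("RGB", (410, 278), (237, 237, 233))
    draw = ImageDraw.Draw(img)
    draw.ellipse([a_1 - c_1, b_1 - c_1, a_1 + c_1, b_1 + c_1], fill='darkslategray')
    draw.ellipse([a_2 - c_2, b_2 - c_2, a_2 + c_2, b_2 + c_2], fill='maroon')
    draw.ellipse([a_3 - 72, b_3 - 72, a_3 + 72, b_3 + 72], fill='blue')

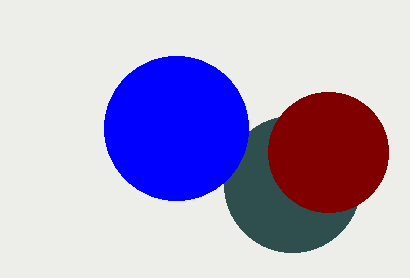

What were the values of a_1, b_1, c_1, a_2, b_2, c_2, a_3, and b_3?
a_1 = 292, b_1 = 184, c_1 = 68, a_2 = 328, b_2 = 152, c_2 = 60, a_3 = 176, b_3 = 128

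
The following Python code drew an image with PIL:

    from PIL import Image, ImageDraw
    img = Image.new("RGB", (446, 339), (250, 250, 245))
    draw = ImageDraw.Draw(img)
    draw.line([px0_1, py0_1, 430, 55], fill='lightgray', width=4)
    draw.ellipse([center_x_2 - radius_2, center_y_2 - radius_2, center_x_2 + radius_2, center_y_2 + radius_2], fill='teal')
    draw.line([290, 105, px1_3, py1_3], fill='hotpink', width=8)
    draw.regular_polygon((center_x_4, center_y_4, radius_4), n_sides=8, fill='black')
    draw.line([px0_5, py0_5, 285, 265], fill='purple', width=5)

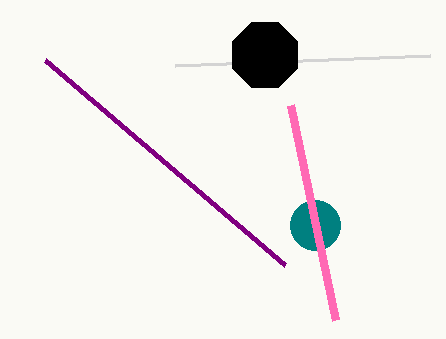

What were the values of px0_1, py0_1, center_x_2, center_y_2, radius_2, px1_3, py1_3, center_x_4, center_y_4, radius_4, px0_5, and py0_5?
px0_1 = 175
py0_1 = 65
center_x_2 = 315
center_y_2 = 225
radius_2 = 25
px1_3 = 335
py1_3 = 320
center_x_4 = 265
center_y_4 = 55
radius_4 = 35
px0_5 = 45
py0_5 = 60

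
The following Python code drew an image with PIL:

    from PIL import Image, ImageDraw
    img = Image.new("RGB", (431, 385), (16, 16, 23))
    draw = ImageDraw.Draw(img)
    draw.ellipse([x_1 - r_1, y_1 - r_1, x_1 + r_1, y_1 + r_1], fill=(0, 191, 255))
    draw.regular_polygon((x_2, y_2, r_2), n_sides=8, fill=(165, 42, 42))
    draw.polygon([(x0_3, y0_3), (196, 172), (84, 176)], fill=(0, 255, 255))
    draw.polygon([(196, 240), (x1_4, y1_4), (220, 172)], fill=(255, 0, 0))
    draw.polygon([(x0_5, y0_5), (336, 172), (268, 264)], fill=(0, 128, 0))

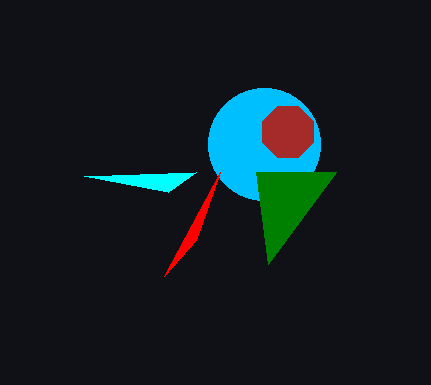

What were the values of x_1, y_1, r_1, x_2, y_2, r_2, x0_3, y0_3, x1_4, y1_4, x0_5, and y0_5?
x_1 = 264; y_1 = 144; r_1 = 56; x_2 = 288; y_2 = 132; r_2 = 28; x0_3 = 168; y0_3 = 192; x1_4 = 164; y1_4 = 276; x0_5 = 256; y0_5 = 172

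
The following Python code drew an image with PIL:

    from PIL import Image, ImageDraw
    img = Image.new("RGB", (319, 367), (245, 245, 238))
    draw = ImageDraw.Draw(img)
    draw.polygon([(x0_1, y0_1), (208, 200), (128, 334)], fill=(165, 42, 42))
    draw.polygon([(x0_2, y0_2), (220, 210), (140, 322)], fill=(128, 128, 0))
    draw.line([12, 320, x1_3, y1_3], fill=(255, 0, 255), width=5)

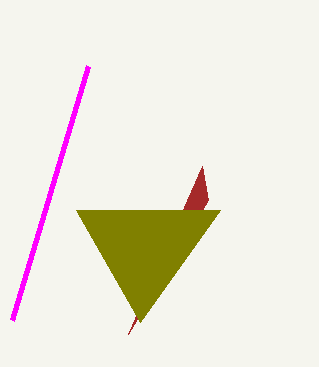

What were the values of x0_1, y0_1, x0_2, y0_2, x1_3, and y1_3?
x0_1 = 202, y0_1 = 166, x0_2 = 76, y0_2 = 210, x1_3 = 88, y1_3 = 66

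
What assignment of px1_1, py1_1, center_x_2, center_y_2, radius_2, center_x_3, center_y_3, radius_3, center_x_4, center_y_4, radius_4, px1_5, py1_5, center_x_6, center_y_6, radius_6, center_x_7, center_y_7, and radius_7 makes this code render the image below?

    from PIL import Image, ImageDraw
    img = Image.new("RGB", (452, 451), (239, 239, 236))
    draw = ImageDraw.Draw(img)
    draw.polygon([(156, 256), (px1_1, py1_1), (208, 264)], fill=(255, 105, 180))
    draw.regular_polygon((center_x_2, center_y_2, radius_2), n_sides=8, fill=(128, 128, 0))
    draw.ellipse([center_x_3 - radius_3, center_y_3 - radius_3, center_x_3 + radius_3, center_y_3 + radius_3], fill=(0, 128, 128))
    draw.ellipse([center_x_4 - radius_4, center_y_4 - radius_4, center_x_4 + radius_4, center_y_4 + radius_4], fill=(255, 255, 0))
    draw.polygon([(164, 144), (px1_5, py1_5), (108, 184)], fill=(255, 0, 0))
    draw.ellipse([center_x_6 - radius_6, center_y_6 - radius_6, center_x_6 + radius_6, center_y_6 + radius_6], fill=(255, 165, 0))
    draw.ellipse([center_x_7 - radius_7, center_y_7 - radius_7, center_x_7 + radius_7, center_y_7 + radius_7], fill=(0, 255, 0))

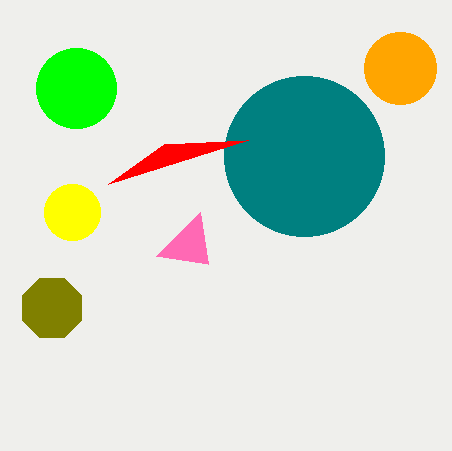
px1_1 = 200
py1_1 = 212
center_x_2 = 52
center_y_2 = 308
radius_2 = 32
center_x_3 = 304
center_y_3 = 156
radius_3 = 80
center_x_4 = 72
center_y_4 = 212
radius_4 = 28
px1_5 = 248
py1_5 = 140
center_x_6 = 400
center_y_6 = 68
radius_6 = 36
center_x_7 = 76
center_y_7 = 88
radius_7 = 40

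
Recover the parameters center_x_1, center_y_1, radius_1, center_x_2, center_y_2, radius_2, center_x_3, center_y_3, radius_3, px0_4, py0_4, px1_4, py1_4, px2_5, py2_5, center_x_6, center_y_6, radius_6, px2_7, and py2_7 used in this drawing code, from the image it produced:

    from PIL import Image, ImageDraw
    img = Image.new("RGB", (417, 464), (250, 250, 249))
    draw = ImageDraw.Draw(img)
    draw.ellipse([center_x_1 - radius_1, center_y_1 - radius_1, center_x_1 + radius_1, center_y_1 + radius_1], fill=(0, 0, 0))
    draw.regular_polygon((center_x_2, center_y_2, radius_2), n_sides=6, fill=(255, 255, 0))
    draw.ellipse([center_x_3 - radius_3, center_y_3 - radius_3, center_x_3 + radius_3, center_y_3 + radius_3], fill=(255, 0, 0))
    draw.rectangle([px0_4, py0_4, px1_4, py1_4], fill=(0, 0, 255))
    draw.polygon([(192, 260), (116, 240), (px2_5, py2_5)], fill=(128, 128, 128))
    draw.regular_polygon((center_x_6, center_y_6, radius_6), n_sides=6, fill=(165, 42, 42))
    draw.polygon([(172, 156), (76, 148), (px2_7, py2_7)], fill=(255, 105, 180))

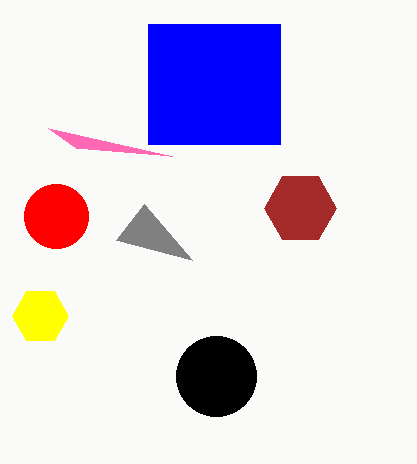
center_x_1 = 216
center_y_1 = 376
radius_1 = 40
center_x_2 = 40
center_y_2 = 316
radius_2 = 28
center_x_3 = 56
center_y_3 = 216
radius_3 = 32
px0_4 = 148
py0_4 = 24
px1_4 = 280
py1_4 = 144
px2_5 = 144
py2_5 = 204
center_x_6 = 300
center_y_6 = 208
radius_6 = 36
px2_7 = 48
py2_7 = 128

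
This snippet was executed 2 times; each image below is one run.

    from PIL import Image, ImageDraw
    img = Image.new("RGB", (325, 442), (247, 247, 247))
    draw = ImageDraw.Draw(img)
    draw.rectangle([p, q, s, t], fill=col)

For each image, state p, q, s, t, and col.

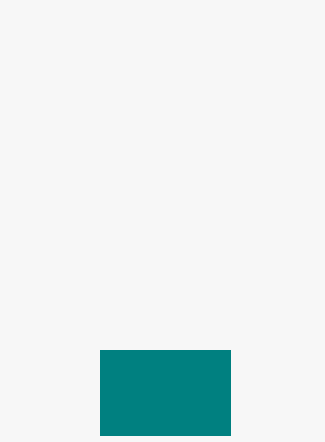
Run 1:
p = 100, q = 350, s = 230, t = 435, col = 'teal'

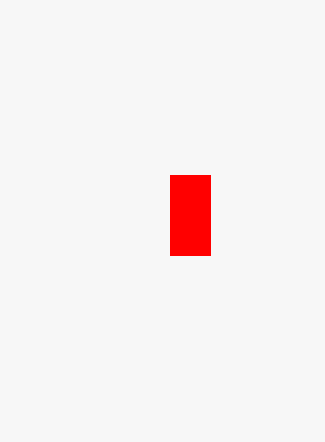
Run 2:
p = 170; q = 175; s = 210; t = 255; col = 'red'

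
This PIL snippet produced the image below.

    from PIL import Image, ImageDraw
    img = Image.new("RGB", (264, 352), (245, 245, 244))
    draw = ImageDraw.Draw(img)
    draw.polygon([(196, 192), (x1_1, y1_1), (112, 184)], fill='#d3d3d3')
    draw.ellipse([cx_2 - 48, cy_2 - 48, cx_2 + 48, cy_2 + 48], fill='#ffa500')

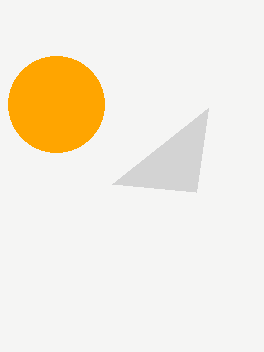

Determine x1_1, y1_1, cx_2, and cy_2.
x1_1 = 208, y1_1 = 108, cx_2 = 56, cy_2 = 104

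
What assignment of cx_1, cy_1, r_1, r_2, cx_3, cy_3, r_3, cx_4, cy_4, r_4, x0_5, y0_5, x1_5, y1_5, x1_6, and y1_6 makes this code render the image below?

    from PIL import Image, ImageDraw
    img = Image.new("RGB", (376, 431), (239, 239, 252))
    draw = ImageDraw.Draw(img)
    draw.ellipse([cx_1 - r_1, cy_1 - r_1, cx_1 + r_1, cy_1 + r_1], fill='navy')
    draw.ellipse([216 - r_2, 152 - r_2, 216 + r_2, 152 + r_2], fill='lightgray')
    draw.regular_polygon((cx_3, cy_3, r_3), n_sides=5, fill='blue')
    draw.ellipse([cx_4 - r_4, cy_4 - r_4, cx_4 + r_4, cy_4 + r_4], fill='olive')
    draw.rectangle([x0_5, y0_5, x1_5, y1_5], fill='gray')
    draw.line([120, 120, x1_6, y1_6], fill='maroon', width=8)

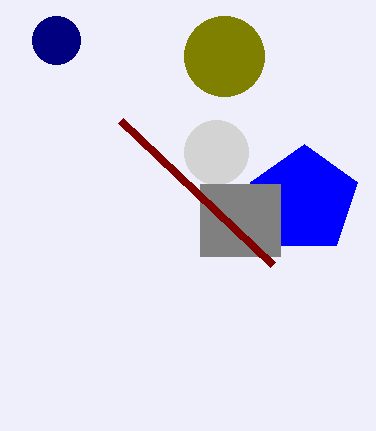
cx_1 = 56
cy_1 = 40
r_1 = 24
r_2 = 32
cx_3 = 304
cy_3 = 200
r_3 = 56
cx_4 = 224
cy_4 = 56
r_4 = 40
x0_5 = 200
y0_5 = 184
x1_5 = 280
y1_5 = 256
x1_6 = 272
y1_6 = 264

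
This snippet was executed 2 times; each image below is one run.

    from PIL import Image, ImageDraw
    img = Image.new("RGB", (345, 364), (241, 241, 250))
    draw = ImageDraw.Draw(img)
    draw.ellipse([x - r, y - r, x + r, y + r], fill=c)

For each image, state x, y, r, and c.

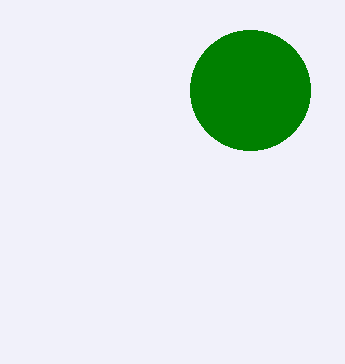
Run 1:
x = 250; y = 90; r = 60; c = 'green'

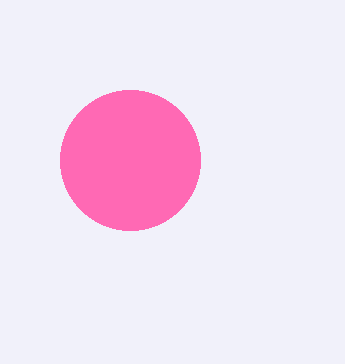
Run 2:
x = 130, y = 160, r = 70, c = 'hotpink'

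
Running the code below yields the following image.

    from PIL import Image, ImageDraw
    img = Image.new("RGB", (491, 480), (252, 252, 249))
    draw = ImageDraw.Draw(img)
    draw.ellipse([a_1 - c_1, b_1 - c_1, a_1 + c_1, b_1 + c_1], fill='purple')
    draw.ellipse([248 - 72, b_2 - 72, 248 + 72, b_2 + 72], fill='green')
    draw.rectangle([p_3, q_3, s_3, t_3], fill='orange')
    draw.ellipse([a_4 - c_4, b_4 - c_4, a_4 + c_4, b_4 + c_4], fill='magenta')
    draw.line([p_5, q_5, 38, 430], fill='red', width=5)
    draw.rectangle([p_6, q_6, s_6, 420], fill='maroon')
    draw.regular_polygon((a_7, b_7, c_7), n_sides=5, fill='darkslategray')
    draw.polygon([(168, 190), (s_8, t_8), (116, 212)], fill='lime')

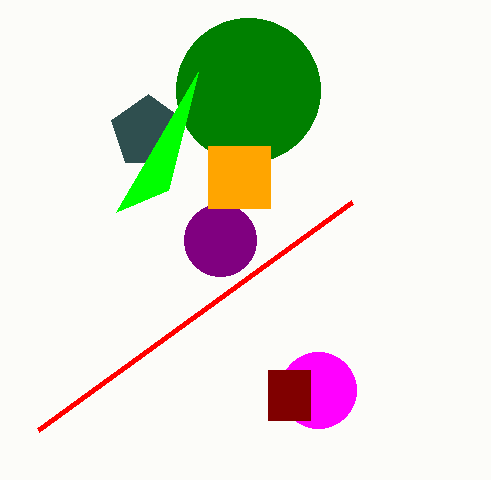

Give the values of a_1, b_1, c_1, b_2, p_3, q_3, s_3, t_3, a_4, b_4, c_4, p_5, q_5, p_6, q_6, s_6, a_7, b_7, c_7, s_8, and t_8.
a_1 = 220
b_1 = 240
c_1 = 36
b_2 = 90
p_3 = 208
q_3 = 146
s_3 = 270
t_3 = 208
a_4 = 318
b_4 = 390
c_4 = 38
p_5 = 352
q_5 = 202
p_6 = 268
q_6 = 370
s_6 = 310
a_7 = 148
b_7 = 132
c_7 = 38
s_8 = 198
t_8 = 72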